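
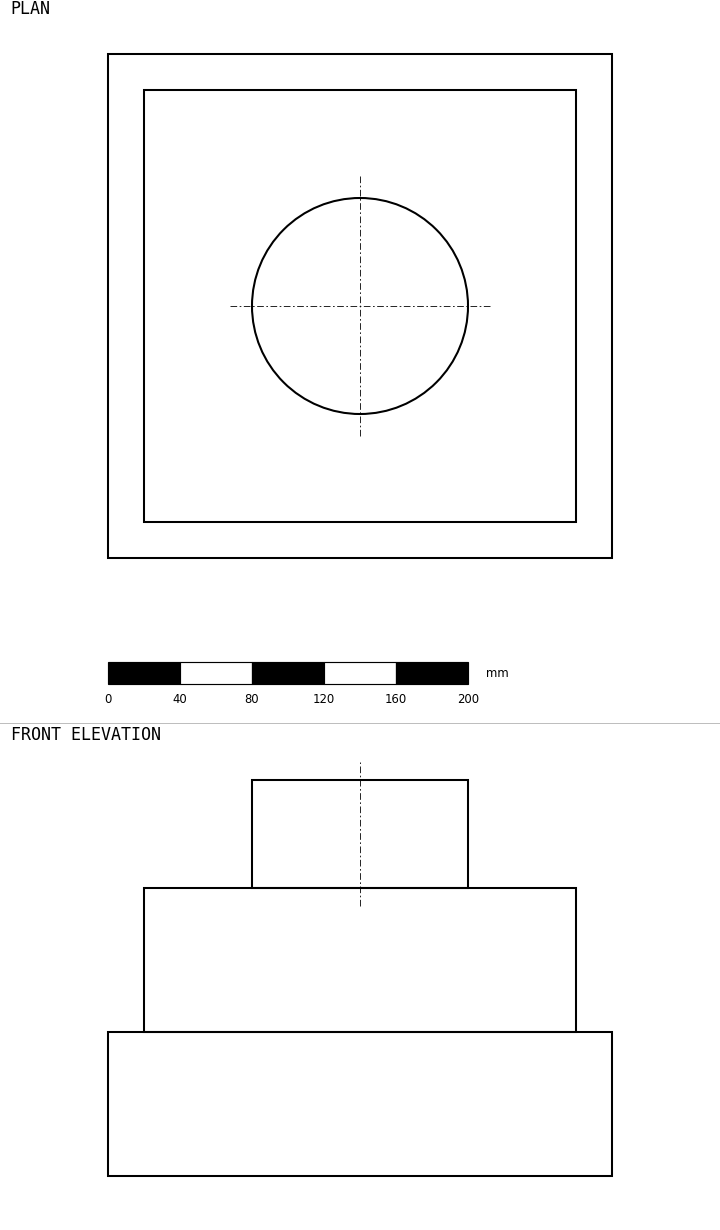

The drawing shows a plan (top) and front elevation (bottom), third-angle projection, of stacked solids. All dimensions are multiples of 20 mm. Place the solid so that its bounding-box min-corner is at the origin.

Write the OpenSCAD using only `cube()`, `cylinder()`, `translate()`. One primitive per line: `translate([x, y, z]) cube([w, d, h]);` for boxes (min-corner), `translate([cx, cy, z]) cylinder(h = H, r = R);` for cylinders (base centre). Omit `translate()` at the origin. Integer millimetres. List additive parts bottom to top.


cube([280, 280, 80]);
translate([20, 20, 80]) cube([240, 240, 80]);
translate([140, 140, 160]) cylinder(h = 60, r = 60);


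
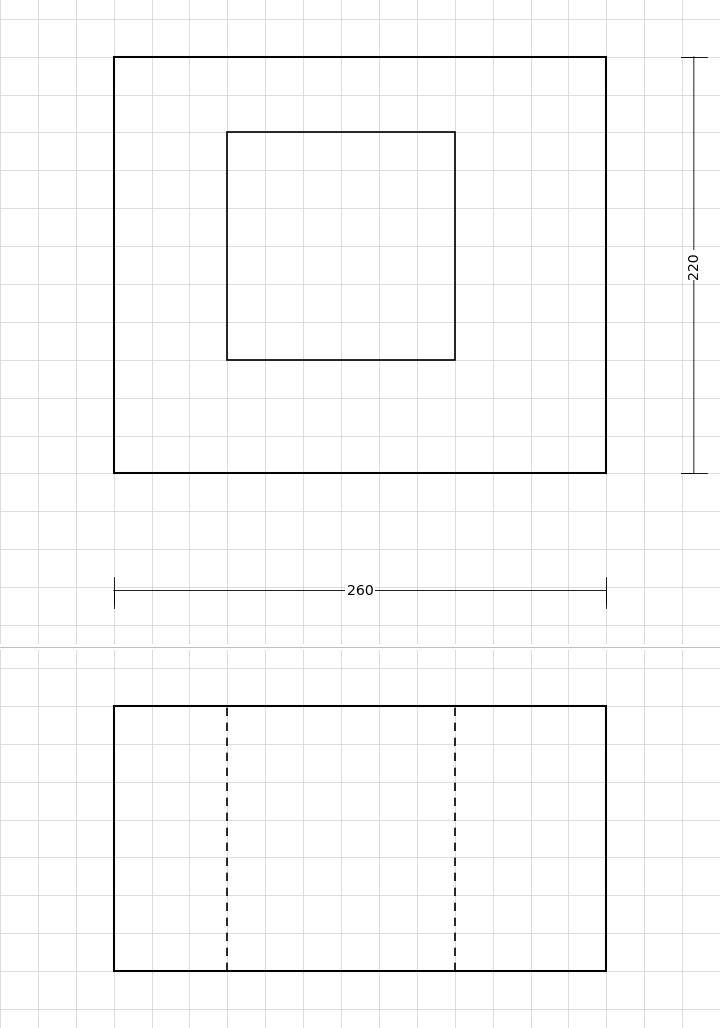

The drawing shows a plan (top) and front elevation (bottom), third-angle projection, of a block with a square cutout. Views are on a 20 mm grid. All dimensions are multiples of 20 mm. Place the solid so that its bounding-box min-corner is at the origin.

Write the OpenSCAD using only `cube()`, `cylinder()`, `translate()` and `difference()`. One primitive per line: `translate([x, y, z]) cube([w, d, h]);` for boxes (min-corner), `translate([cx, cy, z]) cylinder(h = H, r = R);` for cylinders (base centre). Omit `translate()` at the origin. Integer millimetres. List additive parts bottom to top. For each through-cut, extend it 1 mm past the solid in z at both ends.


difference() {
  cube([260, 220, 140]);
  translate([60, 60, -1]) cube([120, 120, 142]);
}


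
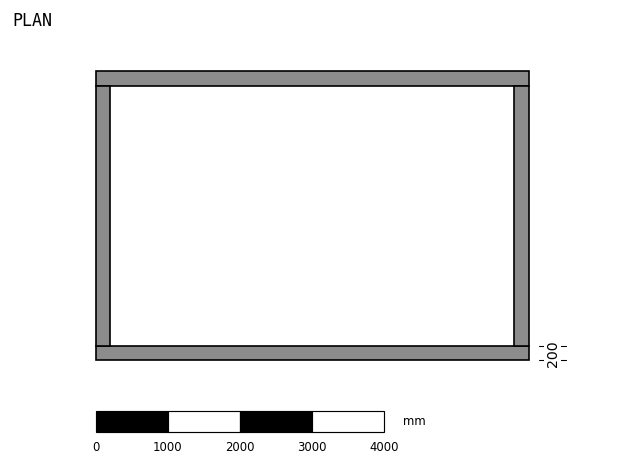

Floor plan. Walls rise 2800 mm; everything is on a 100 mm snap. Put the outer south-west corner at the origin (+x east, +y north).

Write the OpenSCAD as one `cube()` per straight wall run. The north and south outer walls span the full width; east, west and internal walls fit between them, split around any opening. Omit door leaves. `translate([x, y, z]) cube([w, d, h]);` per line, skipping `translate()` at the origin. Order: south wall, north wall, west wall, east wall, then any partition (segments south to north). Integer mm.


cube([6000, 200, 2800]);
translate([0, 3800, 0]) cube([6000, 200, 2800]);
translate([0, 200, 0]) cube([200, 3600, 2800]);
translate([5800, 200, 0]) cube([200, 3600, 2800]);


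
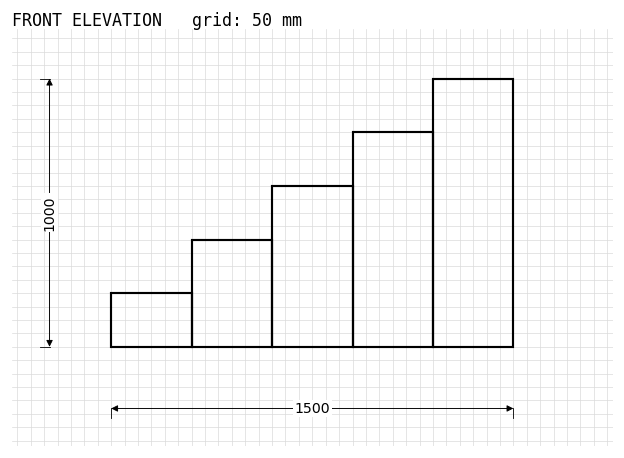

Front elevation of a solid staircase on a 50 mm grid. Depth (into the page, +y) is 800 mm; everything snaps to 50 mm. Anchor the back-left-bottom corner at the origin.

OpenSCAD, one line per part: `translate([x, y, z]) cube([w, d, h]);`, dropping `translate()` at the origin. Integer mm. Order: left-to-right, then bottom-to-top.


cube([300, 800, 200]);
translate([300, 0, 0]) cube([300, 800, 400]);
translate([600, 0, 0]) cube([300, 800, 600]);
translate([900, 0, 0]) cube([300, 800, 800]);
translate([1200, 0, 0]) cube([300, 800, 1000]);


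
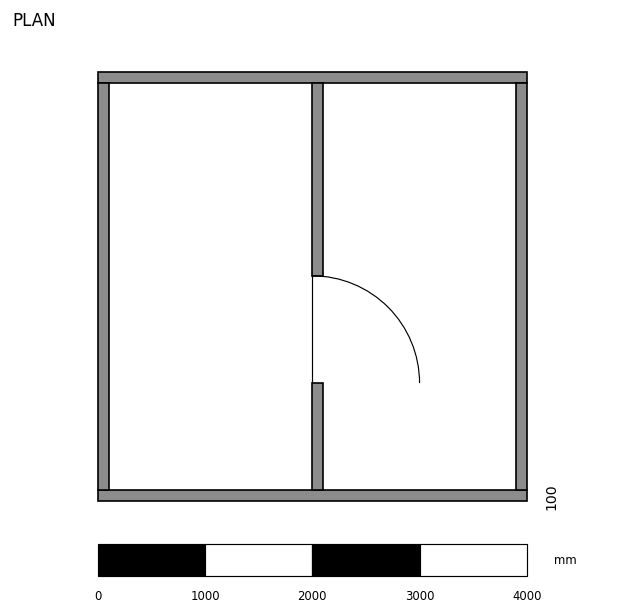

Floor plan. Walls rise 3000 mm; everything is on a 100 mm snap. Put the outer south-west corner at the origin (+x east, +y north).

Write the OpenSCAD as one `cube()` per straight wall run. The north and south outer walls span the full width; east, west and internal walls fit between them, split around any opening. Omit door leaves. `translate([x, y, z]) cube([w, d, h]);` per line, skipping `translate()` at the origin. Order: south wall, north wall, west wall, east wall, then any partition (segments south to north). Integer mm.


cube([4000, 100, 3000]);
translate([0, 3900, 0]) cube([4000, 100, 3000]);
translate([0, 100, 0]) cube([100, 3800, 3000]);
translate([3900, 100, 0]) cube([100, 3800, 3000]);
translate([2000, 100, 0]) cube([100, 1000, 3000]);
translate([2000, 2100, 0]) cube([100, 1800, 3000]);


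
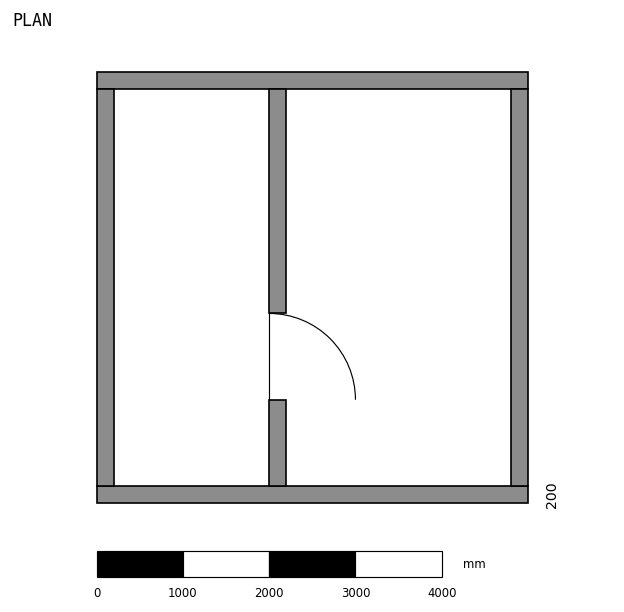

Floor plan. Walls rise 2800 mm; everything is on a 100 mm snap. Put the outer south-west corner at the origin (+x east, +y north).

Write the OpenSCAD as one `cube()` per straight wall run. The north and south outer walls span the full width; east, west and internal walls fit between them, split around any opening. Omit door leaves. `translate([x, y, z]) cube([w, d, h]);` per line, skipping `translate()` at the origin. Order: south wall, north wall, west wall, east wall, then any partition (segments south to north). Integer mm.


cube([5000, 200, 2800]);
translate([0, 4800, 0]) cube([5000, 200, 2800]);
translate([0, 200, 0]) cube([200, 4600, 2800]);
translate([4800, 200, 0]) cube([200, 4600, 2800]);
translate([2000, 200, 0]) cube([200, 1000, 2800]);
translate([2000, 2200, 0]) cube([200, 2600, 2800]);


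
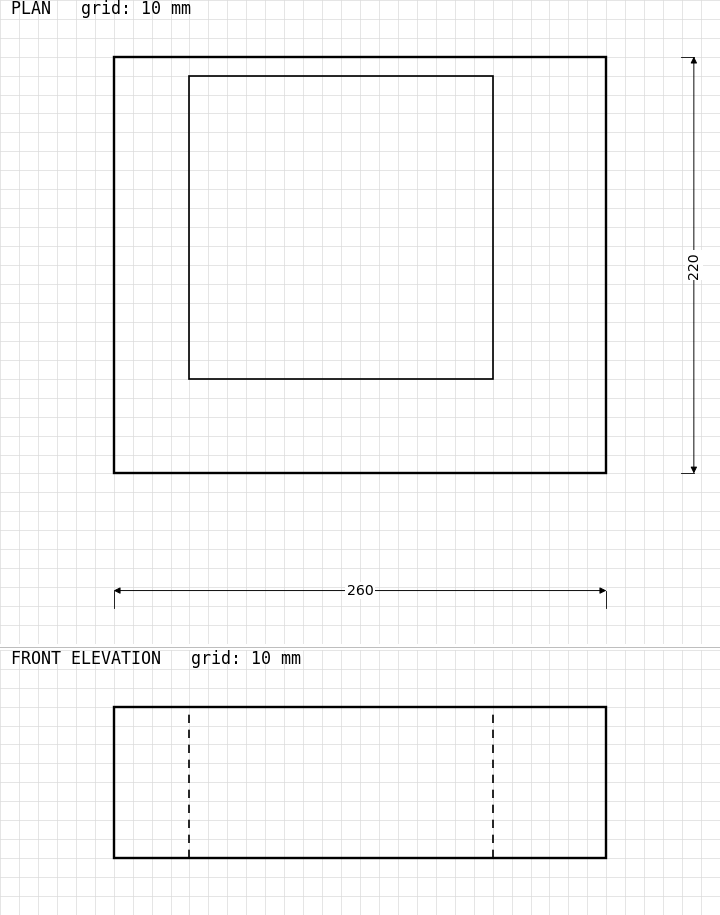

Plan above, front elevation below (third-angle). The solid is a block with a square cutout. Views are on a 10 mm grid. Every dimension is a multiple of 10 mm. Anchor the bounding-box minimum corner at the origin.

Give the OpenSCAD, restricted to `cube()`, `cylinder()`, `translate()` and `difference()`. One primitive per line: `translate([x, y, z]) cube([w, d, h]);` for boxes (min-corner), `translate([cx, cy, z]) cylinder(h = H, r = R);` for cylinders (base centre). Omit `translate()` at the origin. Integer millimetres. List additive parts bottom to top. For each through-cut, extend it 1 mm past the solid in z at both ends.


difference() {
  cube([260, 220, 80]);
  translate([40, 50, -1]) cube([160, 160, 82]);
}


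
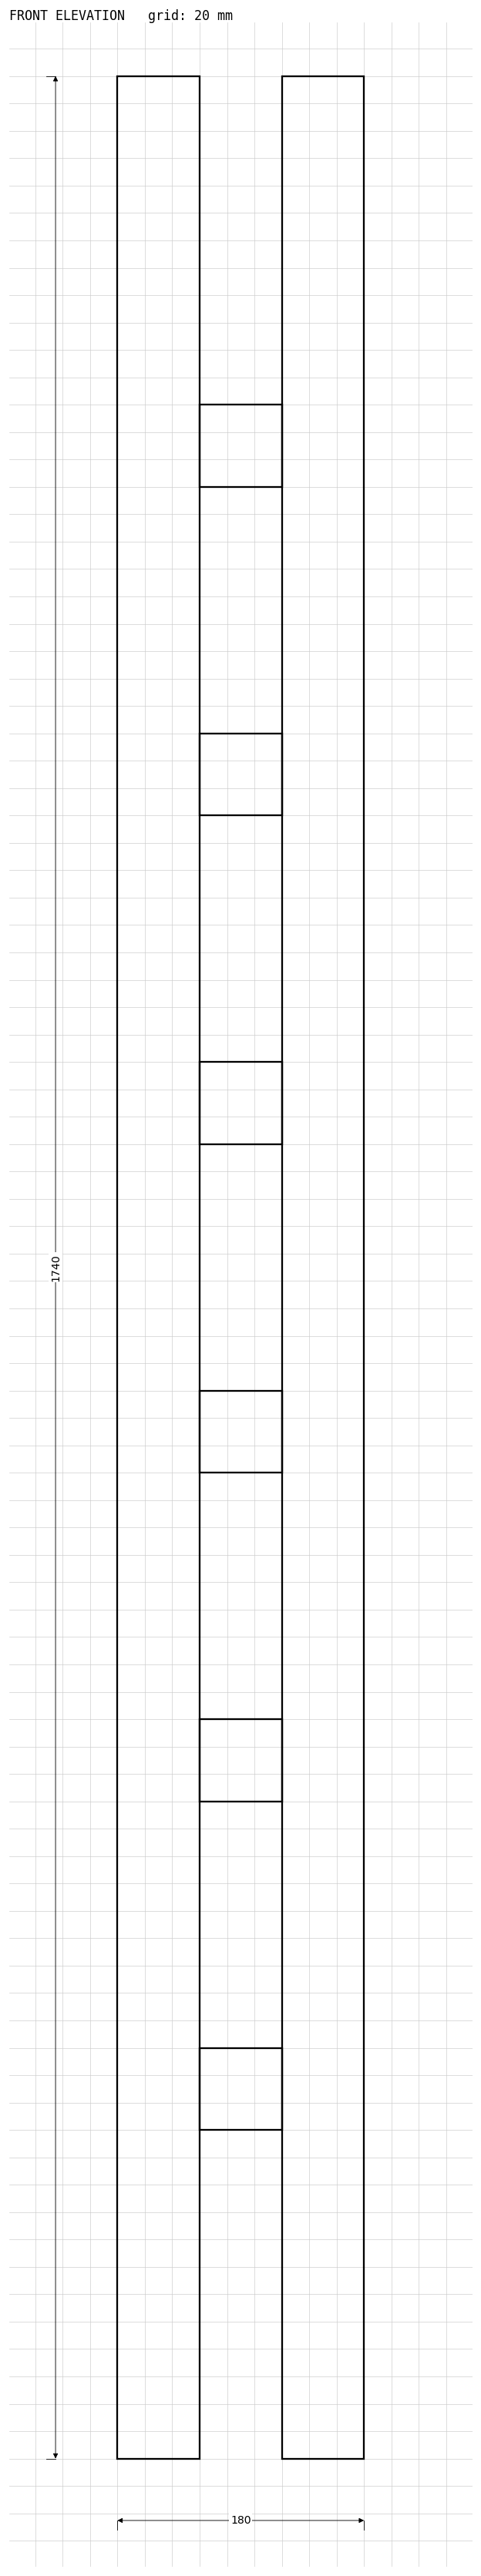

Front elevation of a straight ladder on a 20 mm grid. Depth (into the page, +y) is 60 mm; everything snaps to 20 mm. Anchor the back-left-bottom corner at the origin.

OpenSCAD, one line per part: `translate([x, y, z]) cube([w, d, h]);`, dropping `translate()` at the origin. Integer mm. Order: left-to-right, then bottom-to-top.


cube([60, 60, 1740]);
translate([60, 0, 240]) cube([60, 60, 60]);
translate([60, 0, 480]) cube([60, 60, 60]);
translate([60, 0, 720]) cube([60, 60, 60]);
translate([60, 0, 960]) cube([60, 60, 60]);
translate([60, 0, 1200]) cube([60, 60, 60]);
translate([60, 0, 1440]) cube([60, 60, 60]);
translate([120, 0, 0]) cube([60, 60, 1740]);


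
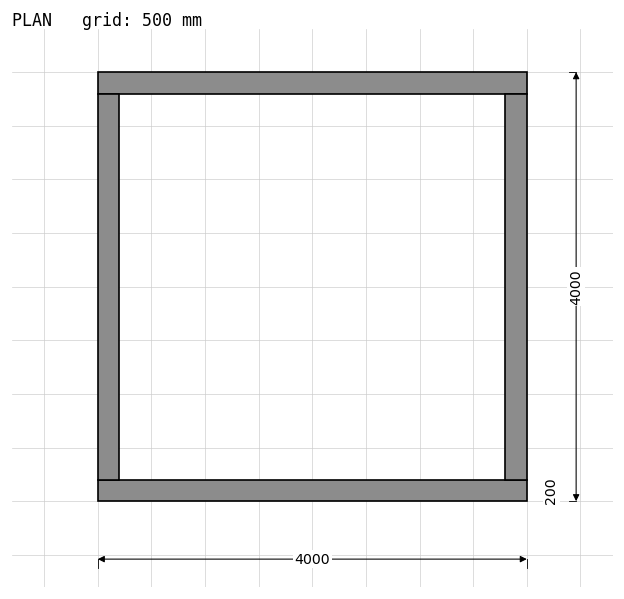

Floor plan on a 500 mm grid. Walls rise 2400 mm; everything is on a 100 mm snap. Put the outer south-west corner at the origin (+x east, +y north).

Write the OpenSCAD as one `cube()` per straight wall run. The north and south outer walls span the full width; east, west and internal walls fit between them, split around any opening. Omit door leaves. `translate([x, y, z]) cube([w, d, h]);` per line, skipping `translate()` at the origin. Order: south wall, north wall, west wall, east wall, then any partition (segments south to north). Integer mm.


cube([4000, 200, 2400]);
translate([0, 3800, 0]) cube([4000, 200, 2400]);
translate([0, 200, 0]) cube([200, 3600, 2400]);
translate([3800, 200, 0]) cube([200, 3600, 2400]);


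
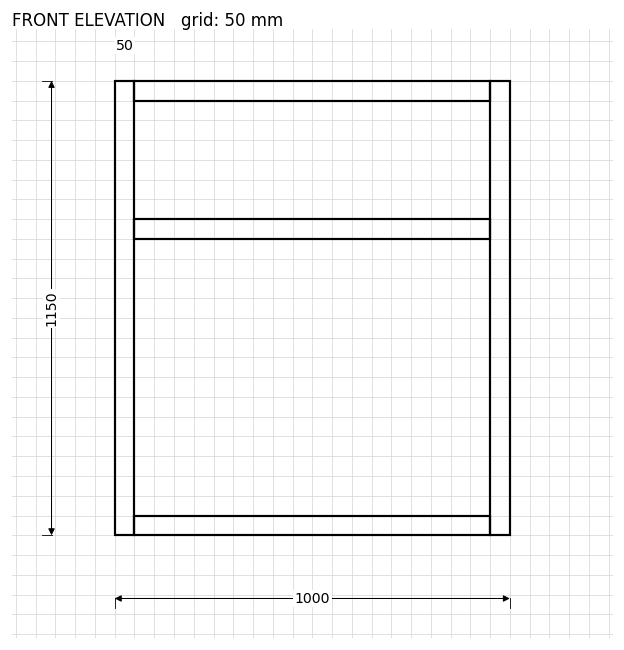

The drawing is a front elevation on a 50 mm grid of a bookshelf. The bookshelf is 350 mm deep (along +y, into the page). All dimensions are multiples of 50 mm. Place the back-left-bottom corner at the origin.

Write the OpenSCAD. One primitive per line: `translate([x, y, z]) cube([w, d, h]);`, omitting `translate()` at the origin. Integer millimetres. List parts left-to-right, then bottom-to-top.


cube([50, 350, 1150]);
translate([50, 0, 0]) cube([900, 350, 50]);
translate([50, 0, 750]) cube([900, 350, 50]);
translate([50, 0, 1100]) cube([900, 350, 50]);
translate([950, 0, 0]) cube([50, 350, 1150]);


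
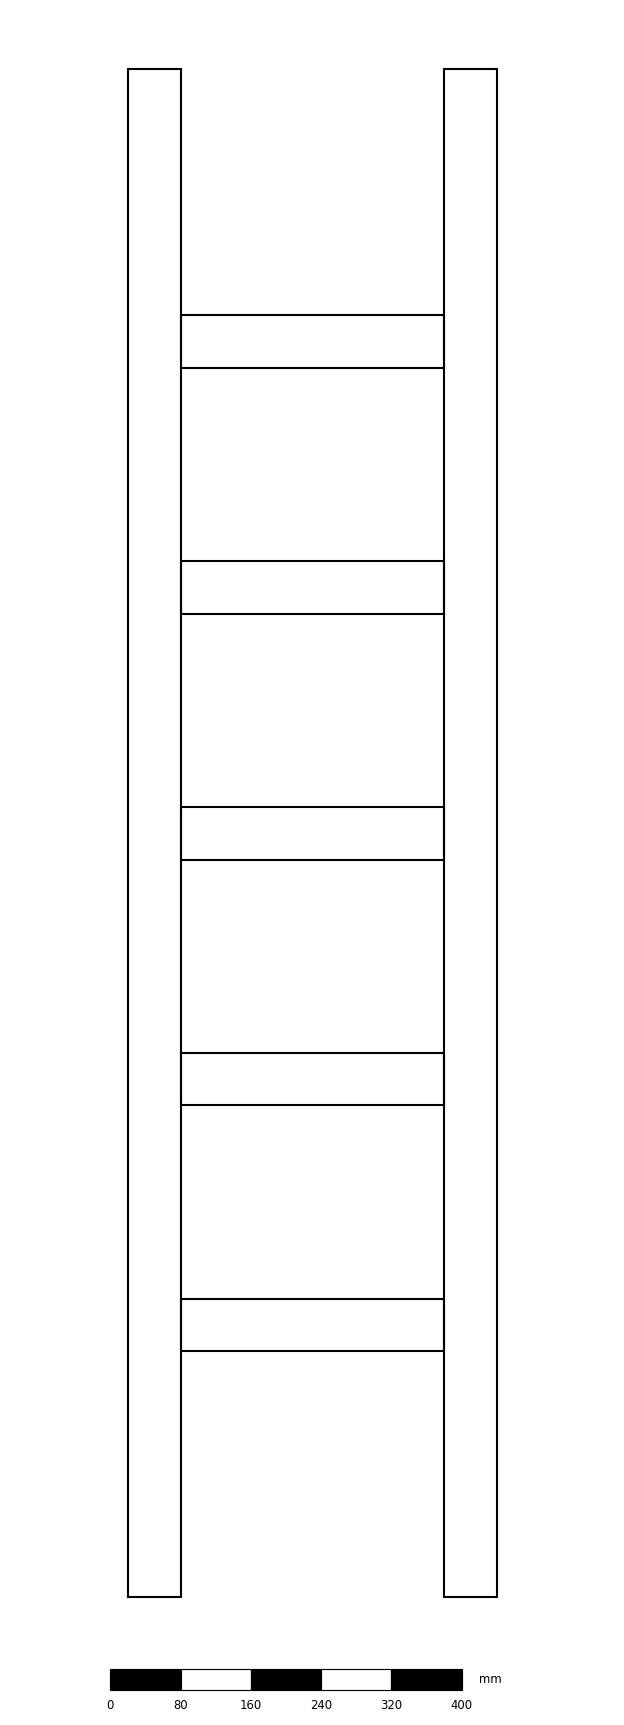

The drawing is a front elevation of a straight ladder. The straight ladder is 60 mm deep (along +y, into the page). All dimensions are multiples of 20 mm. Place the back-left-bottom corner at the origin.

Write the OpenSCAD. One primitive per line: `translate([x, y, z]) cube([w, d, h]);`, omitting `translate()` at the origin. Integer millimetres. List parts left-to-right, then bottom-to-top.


cube([60, 60, 1740]);
translate([60, 0, 280]) cube([300, 60, 60]);
translate([60, 0, 560]) cube([300, 60, 60]);
translate([60, 0, 840]) cube([300, 60, 60]);
translate([60, 0, 1120]) cube([300, 60, 60]);
translate([60, 0, 1400]) cube([300, 60, 60]);
translate([360, 0, 0]) cube([60, 60, 1740]);


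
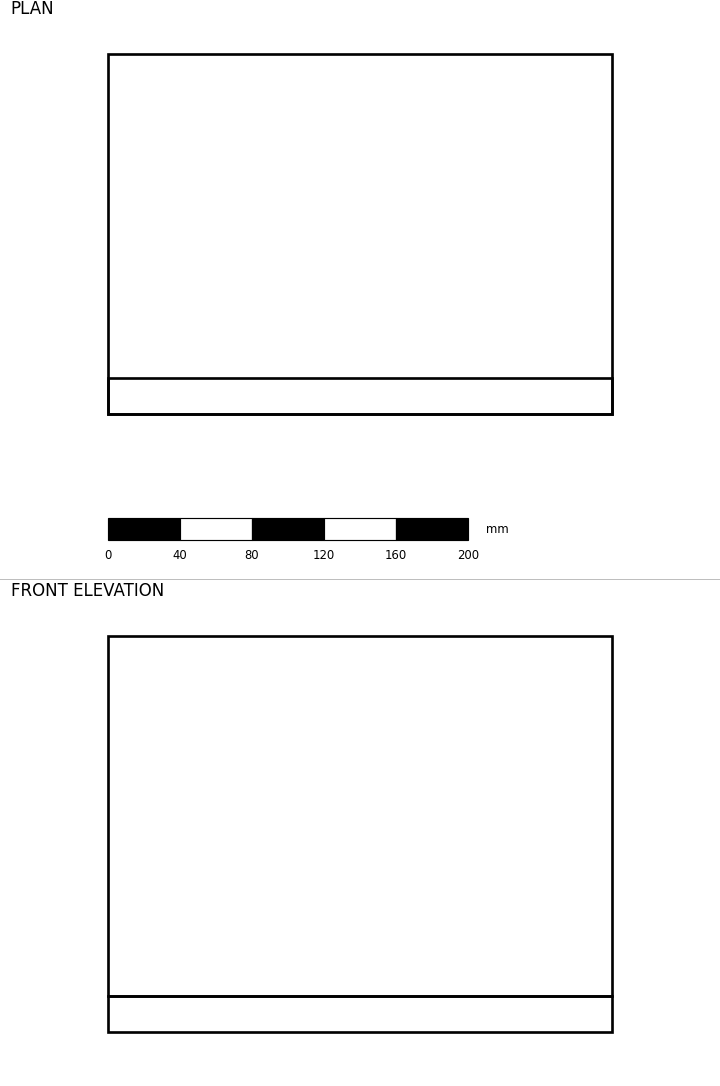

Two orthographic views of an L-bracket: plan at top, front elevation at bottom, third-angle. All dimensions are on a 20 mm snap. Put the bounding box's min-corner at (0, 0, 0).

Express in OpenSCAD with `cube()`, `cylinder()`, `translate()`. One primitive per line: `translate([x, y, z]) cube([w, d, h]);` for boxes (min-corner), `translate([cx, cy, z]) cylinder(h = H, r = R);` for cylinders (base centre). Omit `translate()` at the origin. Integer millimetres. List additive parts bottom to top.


cube([280, 200, 20]);
translate([0, 0, 20]) cube([280, 20, 200]);


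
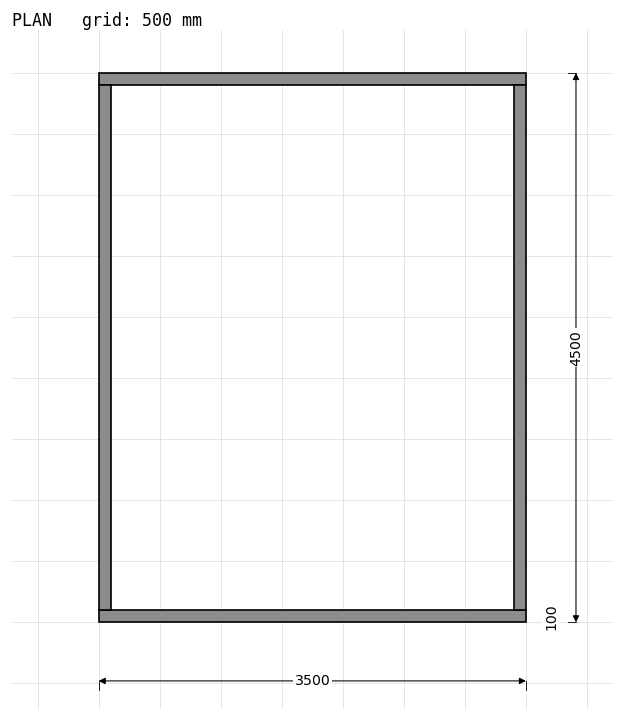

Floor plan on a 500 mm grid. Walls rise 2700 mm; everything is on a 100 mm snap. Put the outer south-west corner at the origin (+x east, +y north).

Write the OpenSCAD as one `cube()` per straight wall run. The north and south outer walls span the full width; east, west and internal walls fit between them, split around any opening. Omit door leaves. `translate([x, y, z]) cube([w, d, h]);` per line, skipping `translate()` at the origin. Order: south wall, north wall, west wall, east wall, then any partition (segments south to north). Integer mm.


cube([3500, 100, 2700]);
translate([0, 4400, 0]) cube([3500, 100, 2700]);
translate([0, 100, 0]) cube([100, 4300, 2700]);
translate([3400, 100, 0]) cube([100, 4300, 2700]);


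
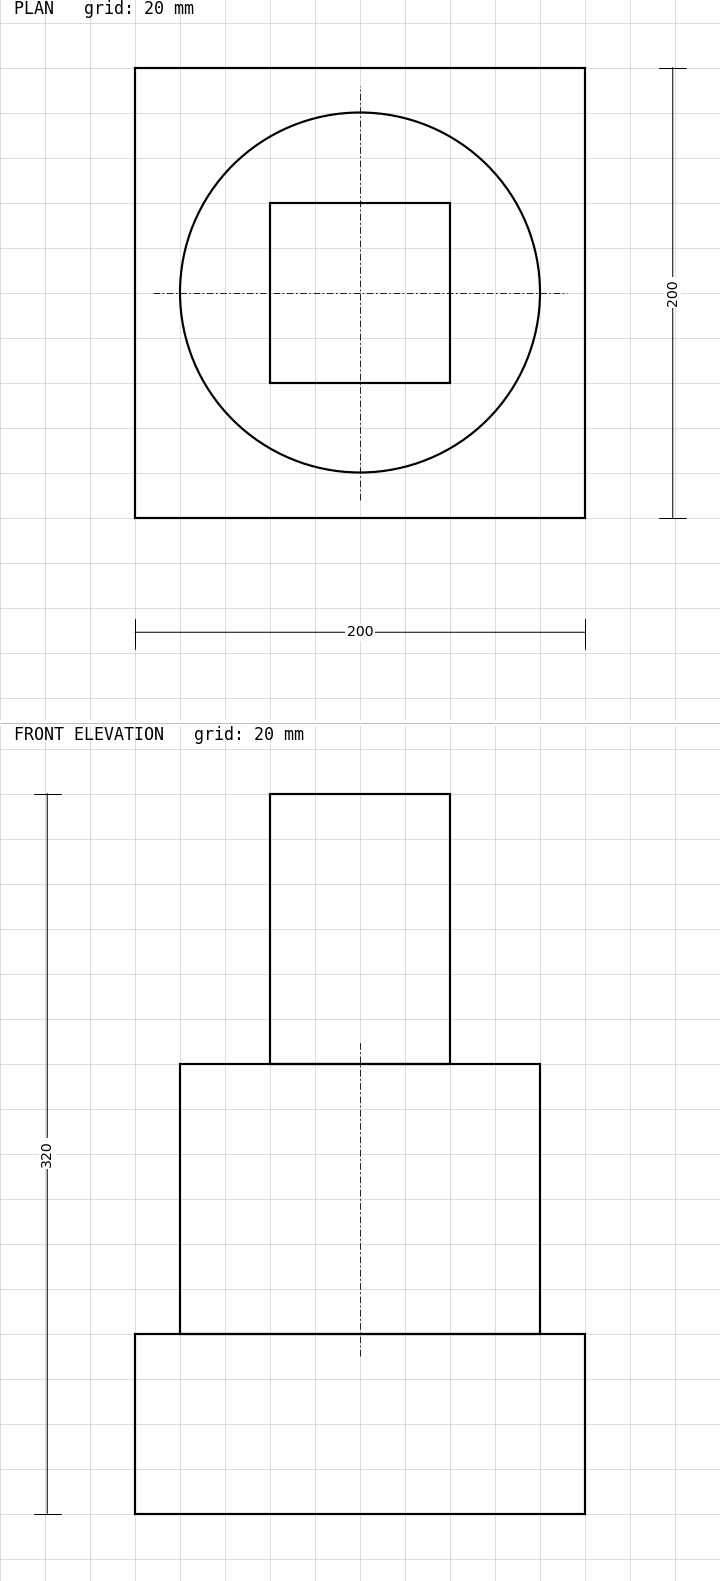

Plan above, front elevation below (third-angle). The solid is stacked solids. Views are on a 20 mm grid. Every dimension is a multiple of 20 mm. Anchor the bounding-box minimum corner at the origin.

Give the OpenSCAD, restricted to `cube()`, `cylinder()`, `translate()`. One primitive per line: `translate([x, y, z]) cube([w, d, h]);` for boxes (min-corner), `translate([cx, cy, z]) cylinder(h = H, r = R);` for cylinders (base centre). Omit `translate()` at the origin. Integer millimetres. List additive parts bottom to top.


cube([200, 200, 80]);
translate([100, 100, 80]) cylinder(h = 120, r = 80);
translate([60, 60, 200]) cube([80, 80, 120]);


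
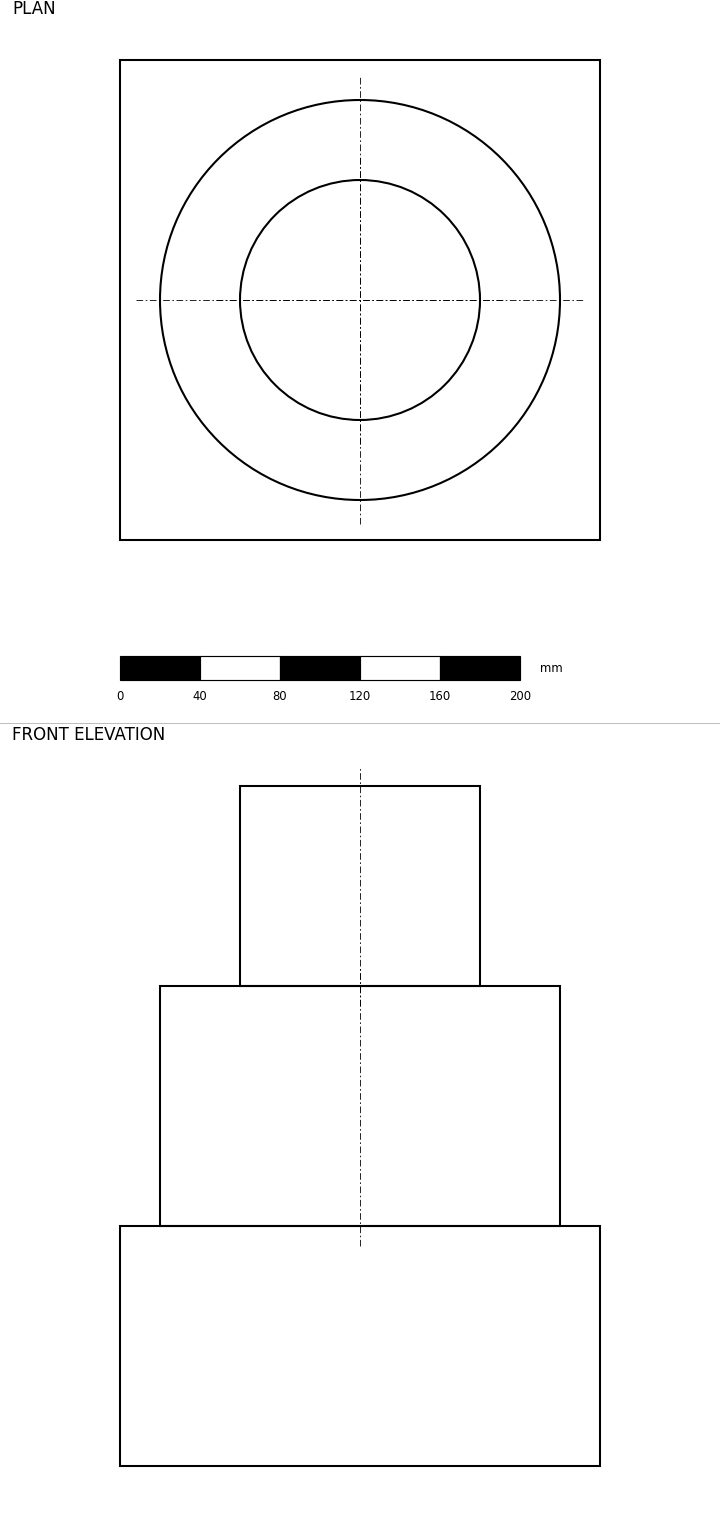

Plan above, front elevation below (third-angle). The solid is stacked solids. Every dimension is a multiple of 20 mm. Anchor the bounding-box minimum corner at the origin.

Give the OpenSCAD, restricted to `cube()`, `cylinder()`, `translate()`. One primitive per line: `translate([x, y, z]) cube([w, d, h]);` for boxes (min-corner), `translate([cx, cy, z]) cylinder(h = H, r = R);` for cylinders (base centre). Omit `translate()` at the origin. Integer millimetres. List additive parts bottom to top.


cube([240, 240, 120]);
translate([120, 120, 120]) cylinder(h = 120, r = 100);
translate([120, 120, 240]) cylinder(h = 100, r = 60);


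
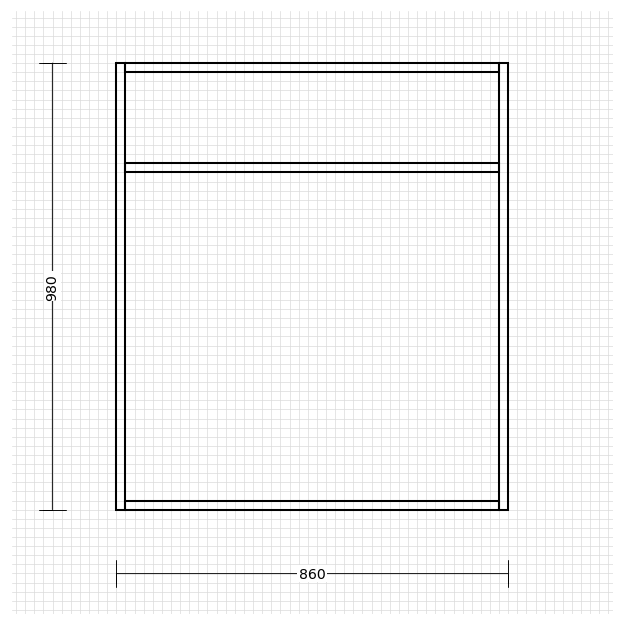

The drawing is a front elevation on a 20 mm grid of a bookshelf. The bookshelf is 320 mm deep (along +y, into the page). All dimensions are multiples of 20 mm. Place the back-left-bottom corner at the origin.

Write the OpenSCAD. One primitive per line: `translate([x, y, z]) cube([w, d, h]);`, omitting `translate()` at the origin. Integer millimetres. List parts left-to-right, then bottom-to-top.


cube([20, 320, 980]);
translate([20, 0, 0]) cube([820, 320, 20]);
translate([20, 0, 740]) cube([820, 320, 20]);
translate([20, 0, 960]) cube([820, 320, 20]);
translate([840, 0, 0]) cube([20, 320, 980]);


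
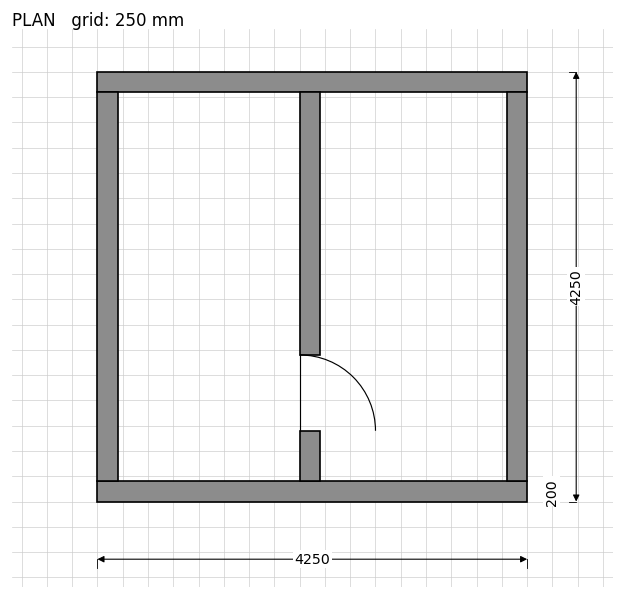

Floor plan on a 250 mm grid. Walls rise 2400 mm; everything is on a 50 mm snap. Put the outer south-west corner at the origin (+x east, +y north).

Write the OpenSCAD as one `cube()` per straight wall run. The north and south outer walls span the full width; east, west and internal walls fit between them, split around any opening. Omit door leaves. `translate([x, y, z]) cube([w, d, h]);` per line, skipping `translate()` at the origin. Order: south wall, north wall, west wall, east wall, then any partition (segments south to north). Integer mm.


cube([4250, 200, 2400]);
translate([0, 4050, 0]) cube([4250, 200, 2400]);
translate([0, 200, 0]) cube([200, 3850, 2400]);
translate([4050, 200, 0]) cube([200, 3850, 2400]);
translate([2000, 200, 0]) cube([200, 500, 2400]);
translate([2000, 1450, 0]) cube([200, 2600, 2400]);


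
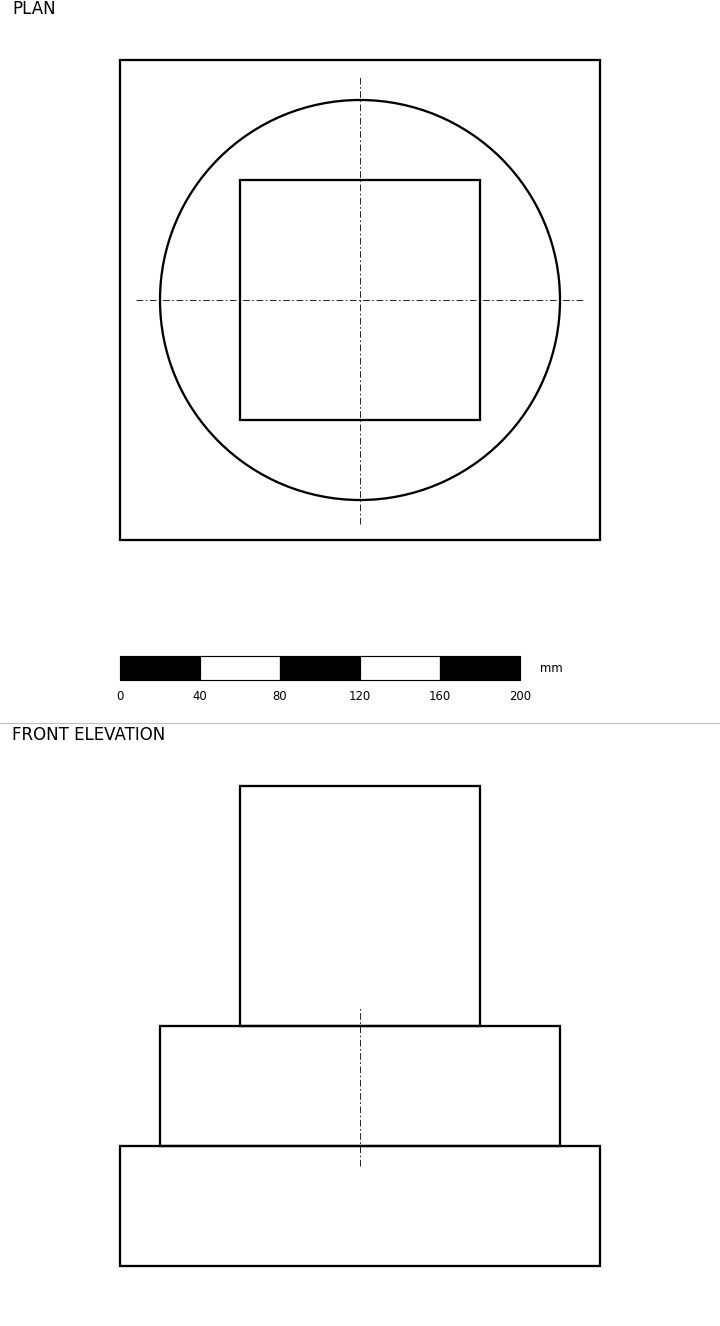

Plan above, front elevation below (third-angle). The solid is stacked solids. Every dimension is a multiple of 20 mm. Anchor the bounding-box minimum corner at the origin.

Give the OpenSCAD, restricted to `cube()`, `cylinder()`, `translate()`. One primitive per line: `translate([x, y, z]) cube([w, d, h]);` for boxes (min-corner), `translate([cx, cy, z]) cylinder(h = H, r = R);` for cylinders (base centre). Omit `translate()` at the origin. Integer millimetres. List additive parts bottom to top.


cube([240, 240, 60]);
translate([120, 120, 60]) cylinder(h = 60, r = 100);
translate([60, 60, 120]) cube([120, 120, 120]);


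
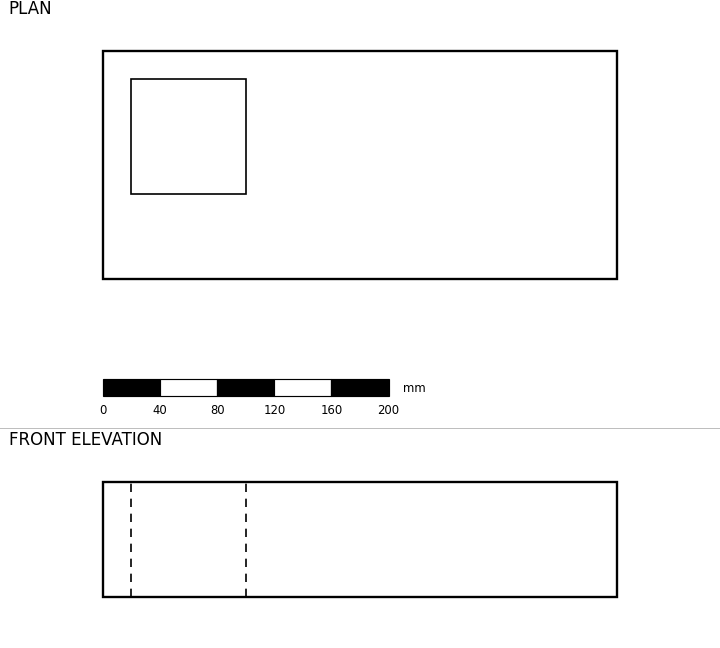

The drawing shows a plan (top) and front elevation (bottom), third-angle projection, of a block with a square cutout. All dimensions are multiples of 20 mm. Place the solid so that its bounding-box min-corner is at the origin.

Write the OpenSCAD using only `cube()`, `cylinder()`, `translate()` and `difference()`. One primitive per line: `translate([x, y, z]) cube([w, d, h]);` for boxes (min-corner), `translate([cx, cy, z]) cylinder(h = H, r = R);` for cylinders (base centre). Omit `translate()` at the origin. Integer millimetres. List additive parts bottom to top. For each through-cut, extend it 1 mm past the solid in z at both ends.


difference() {
  cube([360, 160, 80]);
  translate([20, 60, -1]) cube([80, 80, 82]);
}


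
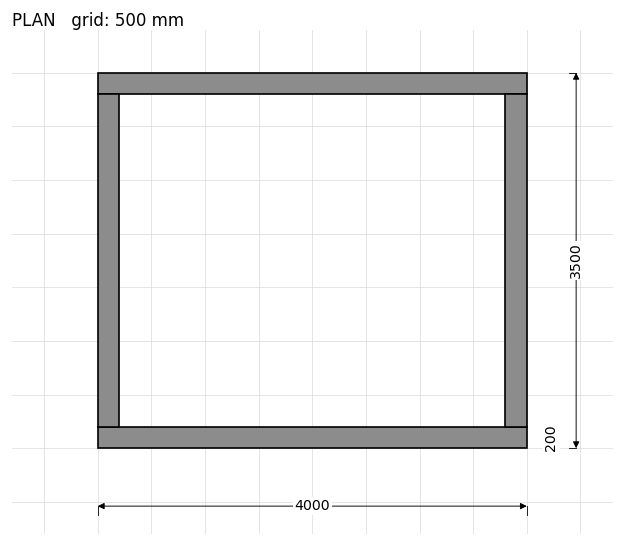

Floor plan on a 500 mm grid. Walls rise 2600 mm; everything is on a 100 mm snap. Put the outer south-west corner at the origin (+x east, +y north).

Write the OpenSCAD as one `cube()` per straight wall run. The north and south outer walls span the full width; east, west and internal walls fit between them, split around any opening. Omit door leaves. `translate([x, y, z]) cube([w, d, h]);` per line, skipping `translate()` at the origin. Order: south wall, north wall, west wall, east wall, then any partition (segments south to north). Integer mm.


cube([4000, 200, 2600]);
translate([0, 3300, 0]) cube([4000, 200, 2600]);
translate([0, 200, 0]) cube([200, 3100, 2600]);
translate([3800, 200, 0]) cube([200, 3100, 2600]);


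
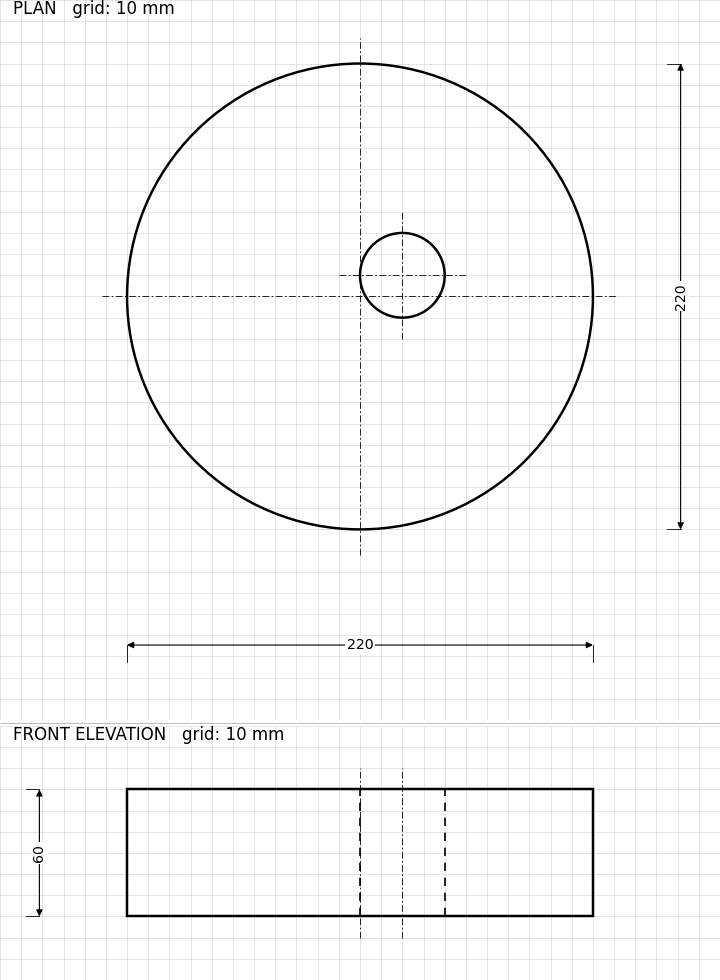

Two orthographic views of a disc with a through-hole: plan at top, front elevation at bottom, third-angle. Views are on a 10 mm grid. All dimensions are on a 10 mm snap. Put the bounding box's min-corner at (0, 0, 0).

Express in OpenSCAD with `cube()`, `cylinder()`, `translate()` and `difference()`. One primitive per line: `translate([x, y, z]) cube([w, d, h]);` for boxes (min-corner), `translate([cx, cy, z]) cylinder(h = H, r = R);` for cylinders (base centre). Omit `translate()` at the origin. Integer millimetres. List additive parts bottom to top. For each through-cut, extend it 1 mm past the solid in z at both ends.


difference() {
  translate([110, 110, 0]) cylinder(h = 60, r = 110);
  translate([130, 120, -1]) cylinder(h = 62, r = 20);
}


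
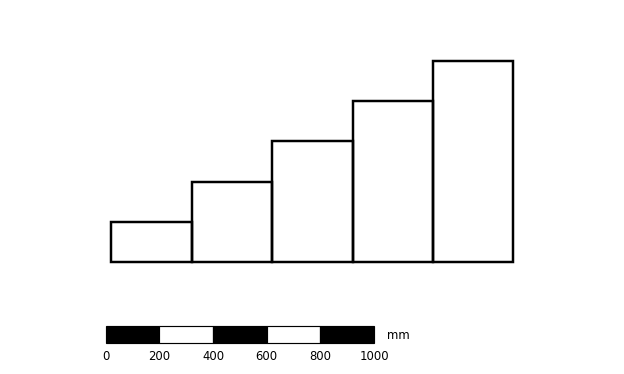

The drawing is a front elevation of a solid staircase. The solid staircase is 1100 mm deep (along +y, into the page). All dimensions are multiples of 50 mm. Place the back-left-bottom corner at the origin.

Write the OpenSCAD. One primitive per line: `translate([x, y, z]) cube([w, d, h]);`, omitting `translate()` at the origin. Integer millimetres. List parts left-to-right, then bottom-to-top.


cube([300, 1100, 150]);
translate([300, 0, 0]) cube([300, 1100, 300]);
translate([600, 0, 0]) cube([300, 1100, 450]);
translate([900, 0, 0]) cube([300, 1100, 600]);
translate([1200, 0, 0]) cube([300, 1100, 750]);


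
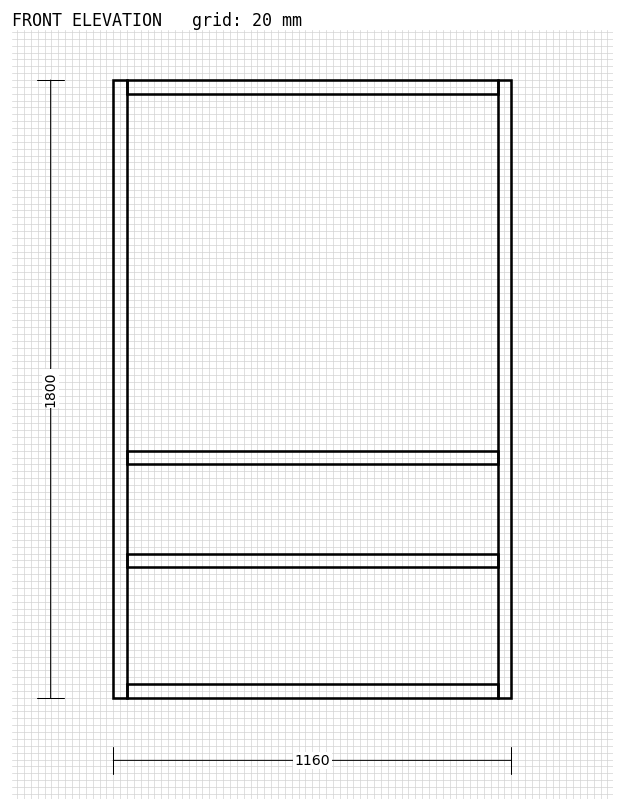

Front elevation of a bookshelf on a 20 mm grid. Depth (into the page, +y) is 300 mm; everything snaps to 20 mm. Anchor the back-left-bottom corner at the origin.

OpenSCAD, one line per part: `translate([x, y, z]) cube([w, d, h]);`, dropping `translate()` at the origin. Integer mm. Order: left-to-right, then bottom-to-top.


cube([40, 300, 1800]);
translate([40, 0, 0]) cube([1080, 300, 40]);
translate([40, 0, 380]) cube([1080, 300, 40]);
translate([40, 0, 680]) cube([1080, 300, 40]);
translate([40, 0, 1760]) cube([1080, 300, 40]);
translate([1120, 0, 0]) cube([40, 300, 1800]);


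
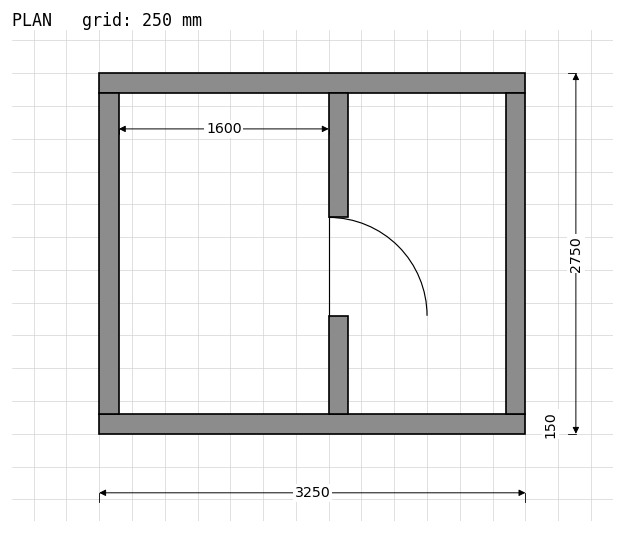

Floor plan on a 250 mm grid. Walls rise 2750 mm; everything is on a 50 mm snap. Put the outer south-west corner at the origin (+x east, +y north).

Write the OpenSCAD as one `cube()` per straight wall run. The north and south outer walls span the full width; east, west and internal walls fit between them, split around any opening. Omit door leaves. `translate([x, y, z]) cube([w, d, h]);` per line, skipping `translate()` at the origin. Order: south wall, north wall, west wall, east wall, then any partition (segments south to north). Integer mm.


cube([3250, 150, 2750]);
translate([0, 2600, 0]) cube([3250, 150, 2750]);
translate([0, 150, 0]) cube([150, 2450, 2750]);
translate([3100, 150, 0]) cube([150, 2450, 2750]);
translate([1750, 150, 0]) cube([150, 750, 2750]);
translate([1750, 1650, 0]) cube([150, 950, 2750]);


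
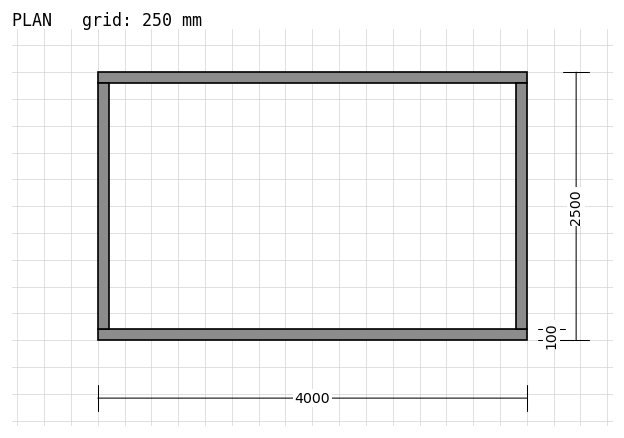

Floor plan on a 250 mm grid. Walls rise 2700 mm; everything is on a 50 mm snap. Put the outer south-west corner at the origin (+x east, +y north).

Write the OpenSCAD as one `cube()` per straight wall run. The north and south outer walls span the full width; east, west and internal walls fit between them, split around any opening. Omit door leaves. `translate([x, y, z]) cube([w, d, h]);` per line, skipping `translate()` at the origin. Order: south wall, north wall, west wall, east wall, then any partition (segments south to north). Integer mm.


cube([4000, 100, 2700]);
translate([0, 2400, 0]) cube([4000, 100, 2700]);
translate([0, 100, 0]) cube([100, 2300, 2700]);
translate([3900, 100, 0]) cube([100, 2300, 2700]);


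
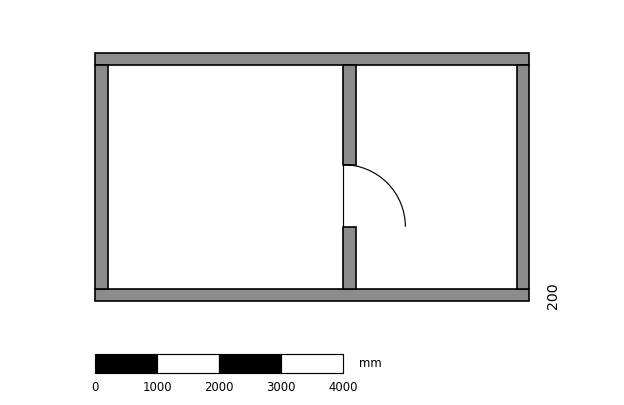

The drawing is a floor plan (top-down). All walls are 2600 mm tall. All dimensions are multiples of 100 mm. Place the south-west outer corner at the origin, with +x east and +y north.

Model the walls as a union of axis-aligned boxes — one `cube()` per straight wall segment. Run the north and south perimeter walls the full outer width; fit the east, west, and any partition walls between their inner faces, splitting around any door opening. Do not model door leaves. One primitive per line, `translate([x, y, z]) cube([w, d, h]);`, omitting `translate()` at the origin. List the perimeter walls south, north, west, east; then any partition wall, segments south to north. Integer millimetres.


cube([7000, 200, 2600]);
translate([0, 3800, 0]) cube([7000, 200, 2600]);
translate([0, 200, 0]) cube([200, 3600, 2600]);
translate([6800, 200, 0]) cube([200, 3600, 2600]);
translate([4000, 200, 0]) cube([200, 1000, 2600]);
translate([4000, 2200, 0]) cube([200, 1600, 2600]);


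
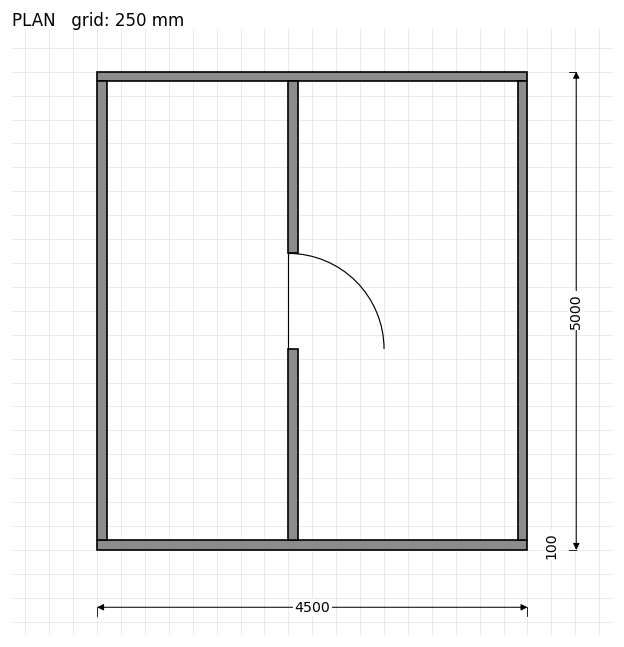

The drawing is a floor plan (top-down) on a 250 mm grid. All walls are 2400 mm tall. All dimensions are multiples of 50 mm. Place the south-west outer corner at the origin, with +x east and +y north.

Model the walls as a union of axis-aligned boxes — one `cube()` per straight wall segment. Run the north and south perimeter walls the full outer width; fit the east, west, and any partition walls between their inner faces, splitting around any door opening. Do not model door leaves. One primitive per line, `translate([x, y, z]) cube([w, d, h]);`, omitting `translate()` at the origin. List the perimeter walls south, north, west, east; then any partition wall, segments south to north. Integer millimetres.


cube([4500, 100, 2400]);
translate([0, 4900, 0]) cube([4500, 100, 2400]);
translate([0, 100, 0]) cube([100, 4800, 2400]);
translate([4400, 100, 0]) cube([100, 4800, 2400]);
translate([2000, 100, 0]) cube([100, 2000, 2400]);
translate([2000, 3100, 0]) cube([100, 1800, 2400]);


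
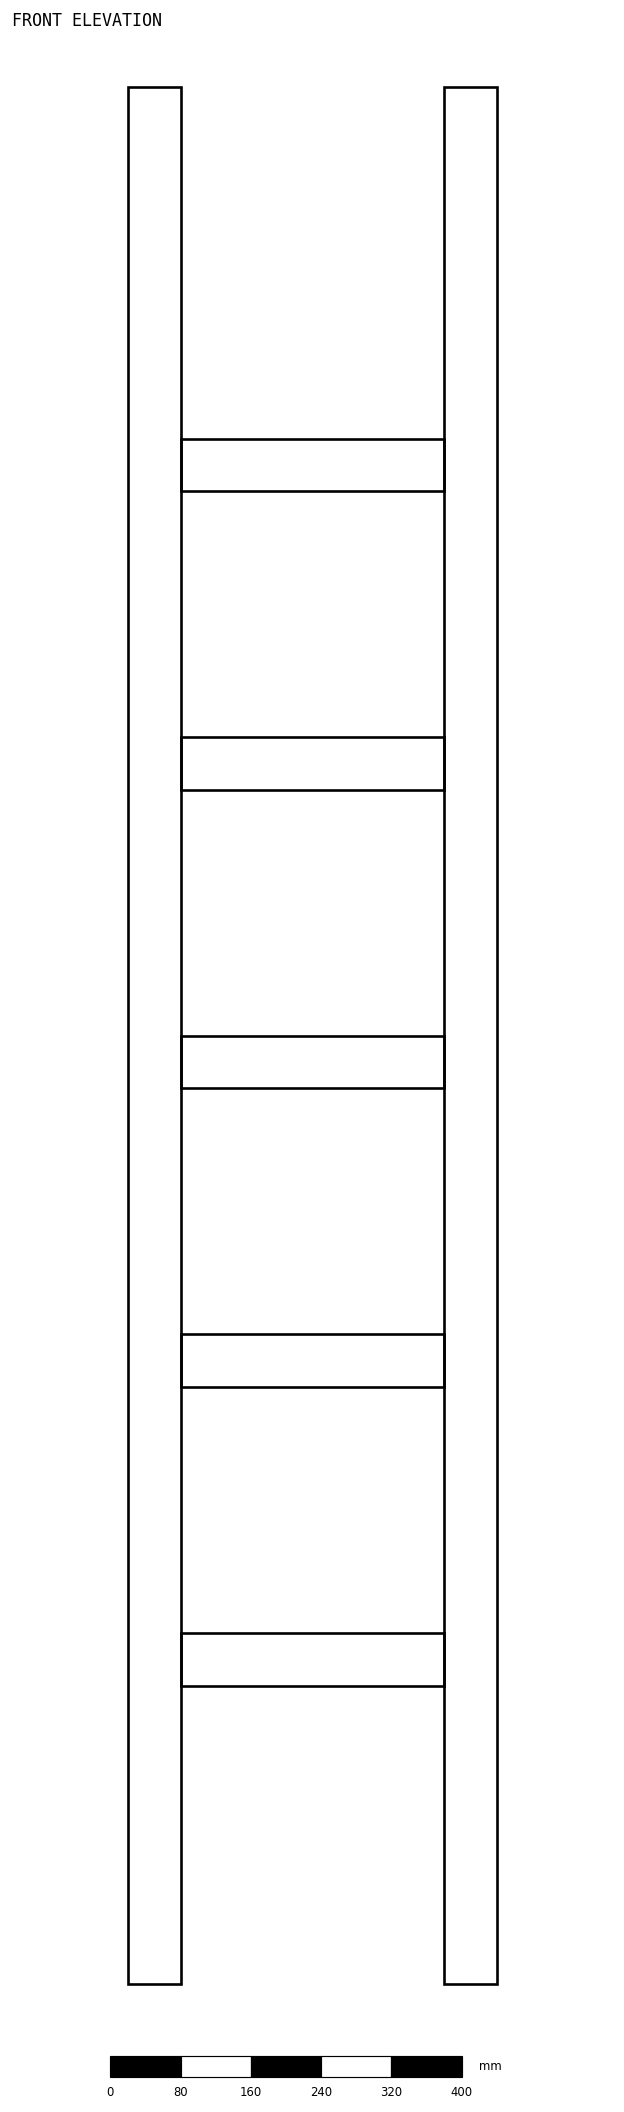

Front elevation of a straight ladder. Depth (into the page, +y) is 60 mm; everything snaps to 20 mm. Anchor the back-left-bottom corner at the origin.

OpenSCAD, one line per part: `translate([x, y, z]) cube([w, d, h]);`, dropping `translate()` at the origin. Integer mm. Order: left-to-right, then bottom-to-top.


cube([60, 60, 2160]);
translate([60, 0, 340]) cube([300, 60, 60]);
translate([60, 0, 680]) cube([300, 60, 60]);
translate([60, 0, 1020]) cube([300, 60, 60]);
translate([60, 0, 1360]) cube([300, 60, 60]);
translate([60, 0, 1700]) cube([300, 60, 60]);
translate([360, 0, 0]) cube([60, 60, 2160]);


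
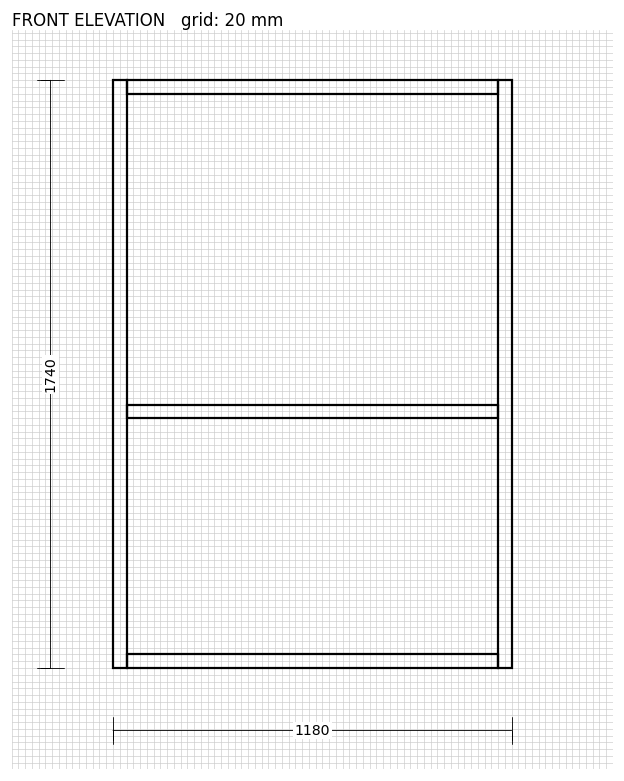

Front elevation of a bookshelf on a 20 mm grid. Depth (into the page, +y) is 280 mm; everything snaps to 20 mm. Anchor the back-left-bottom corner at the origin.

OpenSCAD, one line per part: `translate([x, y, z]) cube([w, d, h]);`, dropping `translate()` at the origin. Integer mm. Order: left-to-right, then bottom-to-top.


cube([40, 280, 1740]);
translate([40, 0, 0]) cube([1100, 280, 40]);
translate([40, 0, 740]) cube([1100, 280, 40]);
translate([40, 0, 1700]) cube([1100, 280, 40]);
translate([1140, 0, 0]) cube([40, 280, 1740]);


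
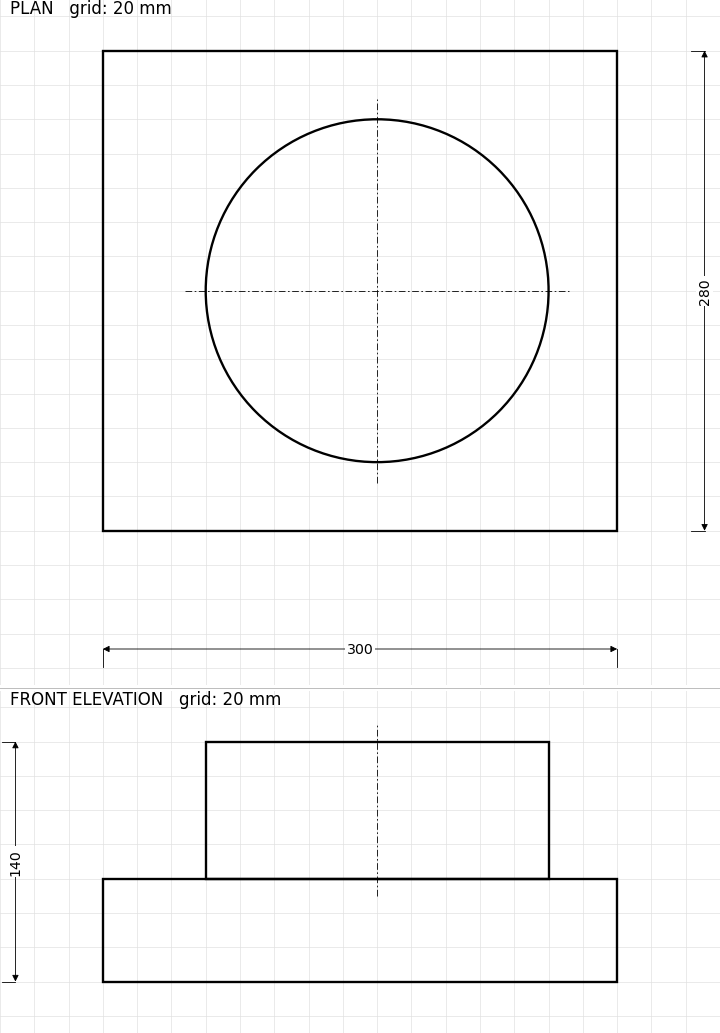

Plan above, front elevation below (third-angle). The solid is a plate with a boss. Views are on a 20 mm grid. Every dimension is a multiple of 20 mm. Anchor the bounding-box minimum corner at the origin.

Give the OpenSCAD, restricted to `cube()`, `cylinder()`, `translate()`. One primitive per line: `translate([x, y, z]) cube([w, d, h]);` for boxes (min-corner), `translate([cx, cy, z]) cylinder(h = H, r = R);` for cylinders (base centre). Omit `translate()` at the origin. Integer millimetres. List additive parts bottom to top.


cube([300, 280, 60]);
translate([160, 140, 60]) cylinder(h = 80, r = 100);


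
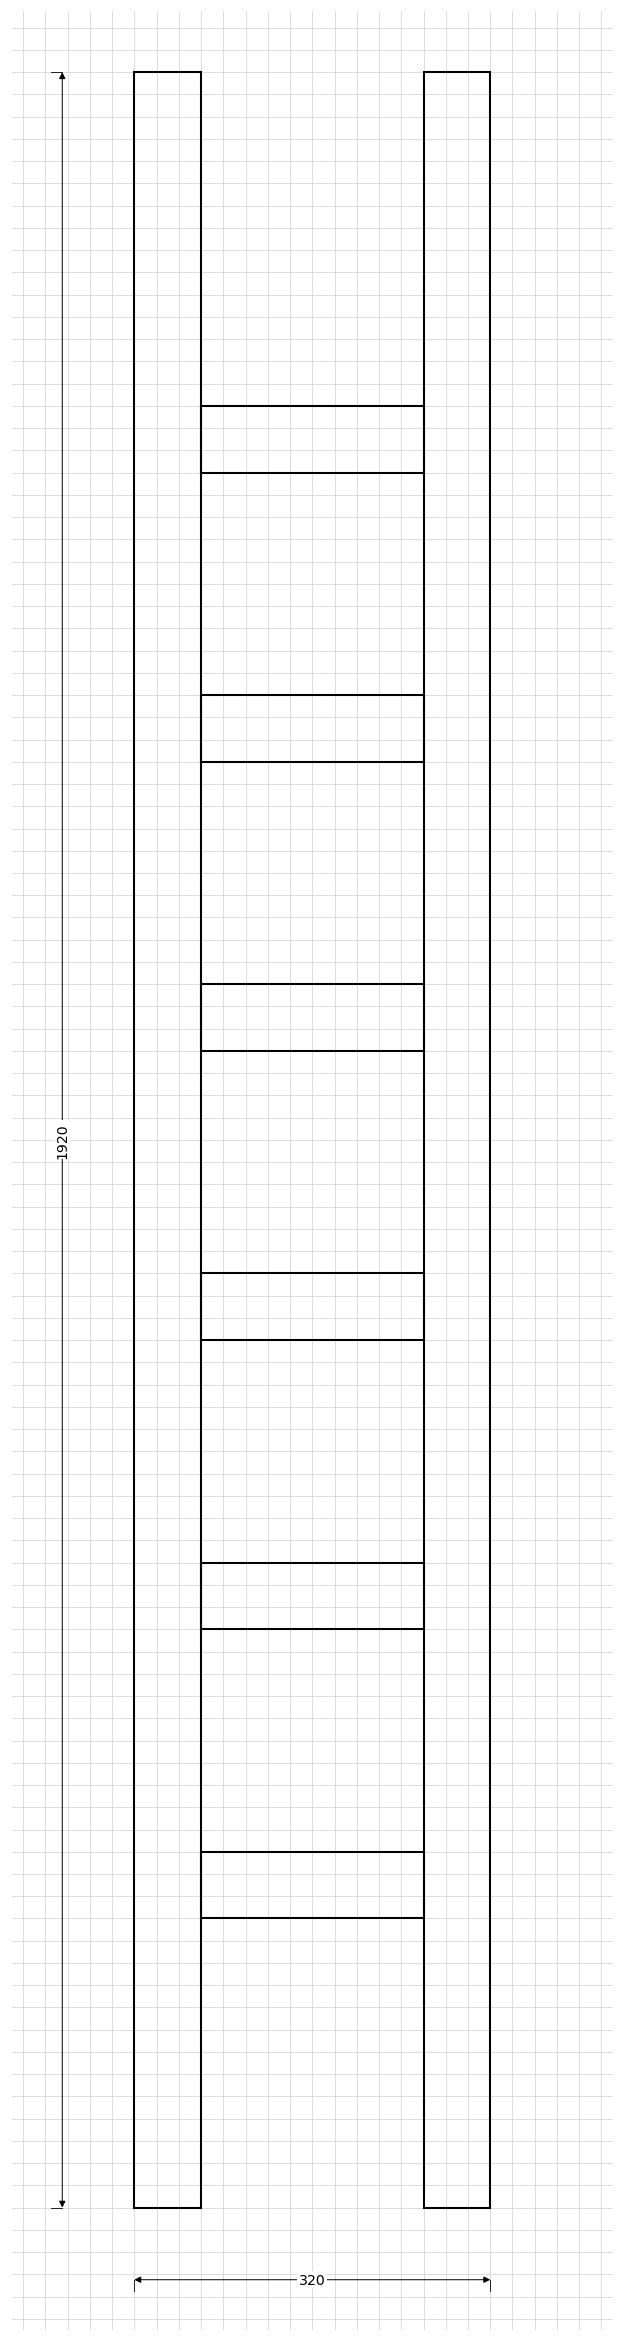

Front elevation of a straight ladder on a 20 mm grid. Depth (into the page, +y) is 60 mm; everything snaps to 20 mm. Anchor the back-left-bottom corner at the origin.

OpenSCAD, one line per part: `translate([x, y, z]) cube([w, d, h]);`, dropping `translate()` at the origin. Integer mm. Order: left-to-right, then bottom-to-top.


cube([60, 60, 1920]);
translate([60, 0, 260]) cube([200, 60, 60]);
translate([60, 0, 520]) cube([200, 60, 60]);
translate([60, 0, 780]) cube([200, 60, 60]);
translate([60, 0, 1040]) cube([200, 60, 60]);
translate([60, 0, 1300]) cube([200, 60, 60]);
translate([60, 0, 1560]) cube([200, 60, 60]);
translate([260, 0, 0]) cube([60, 60, 1920]);


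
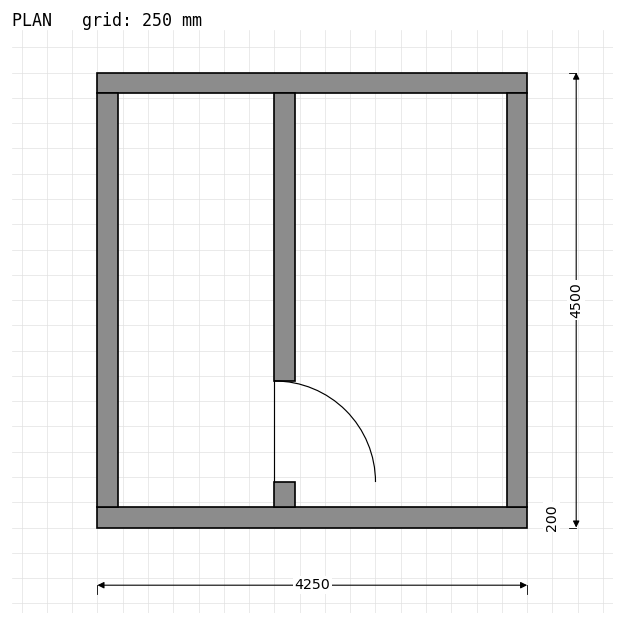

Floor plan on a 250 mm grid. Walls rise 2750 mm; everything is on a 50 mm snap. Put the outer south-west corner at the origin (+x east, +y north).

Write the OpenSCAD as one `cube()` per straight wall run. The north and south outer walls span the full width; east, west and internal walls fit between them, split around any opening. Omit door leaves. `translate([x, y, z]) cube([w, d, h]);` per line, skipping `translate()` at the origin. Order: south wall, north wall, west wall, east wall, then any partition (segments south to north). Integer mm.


cube([4250, 200, 2750]);
translate([0, 4300, 0]) cube([4250, 200, 2750]);
translate([0, 200, 0]) cube([200, 4100, 2750]);
translate([4050, 200, 0]) cube([200, 4100, 2750]);
translate([1750, 200, 0]) cube([200, 250, 2750]);
translate([1750, 1450, 0]) cube([200, 2850, 2750]);


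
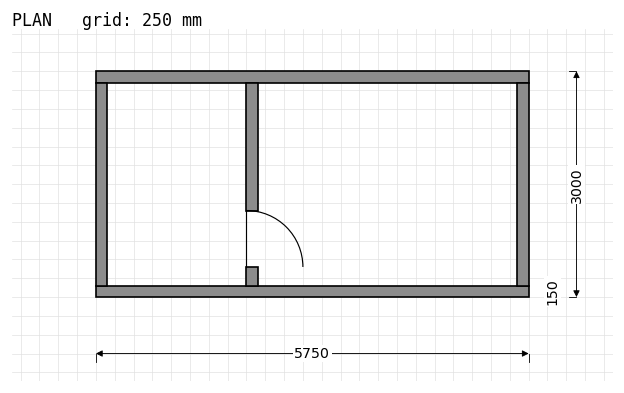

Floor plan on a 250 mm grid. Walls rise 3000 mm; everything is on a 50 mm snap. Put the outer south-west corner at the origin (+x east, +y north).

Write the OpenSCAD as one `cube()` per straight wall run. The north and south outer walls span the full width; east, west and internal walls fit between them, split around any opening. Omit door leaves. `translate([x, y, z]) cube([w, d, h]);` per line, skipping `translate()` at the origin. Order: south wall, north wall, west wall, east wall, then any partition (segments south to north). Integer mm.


cube([5750, 150, 3000]);
translate([0, 2850, 0]) cube([5750, 150, 3000]);
translate([0, 150, 0]) cube([150, 2700, 3000]);
translate([5600, 150, 0]) cube([150, 2700, 3000]);
translate([2000, 150, 0]) cube([150, 250, 3000]);
translate([2000, 1150, 0]) cube([150, 1700, 3000]);


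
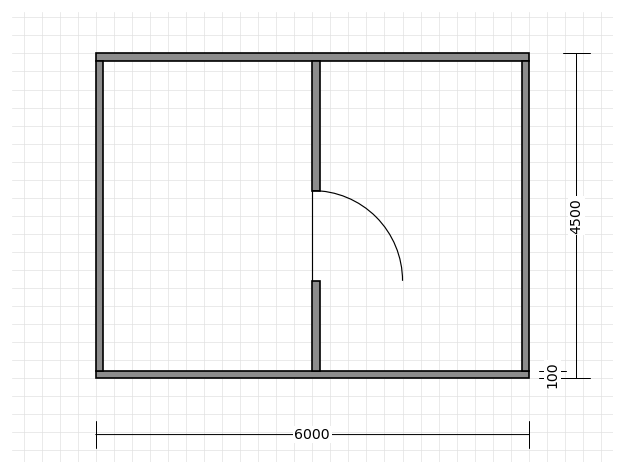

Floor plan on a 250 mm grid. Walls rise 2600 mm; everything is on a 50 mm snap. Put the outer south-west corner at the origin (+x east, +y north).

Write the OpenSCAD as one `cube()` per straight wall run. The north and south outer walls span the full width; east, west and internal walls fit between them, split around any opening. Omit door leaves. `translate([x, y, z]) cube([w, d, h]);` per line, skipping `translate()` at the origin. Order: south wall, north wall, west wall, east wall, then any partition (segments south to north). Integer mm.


cube([6000, 100, 2600]);
translate([0, 4400, 0]) cube([6000, 100, 2600]);
translate([0, 100, 0]) cube([100, 4300, 2600]);
translate([5900, 100, 0]) cube([100, 4300, 2600]);
translate([3000, 100, 0]) cube([100, 1250, 2600]);
translate([3000, 2600, 0]) cube([100, 1800, 2600]);


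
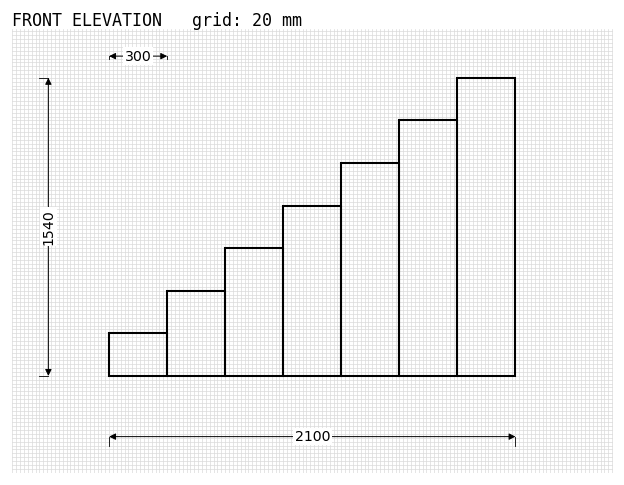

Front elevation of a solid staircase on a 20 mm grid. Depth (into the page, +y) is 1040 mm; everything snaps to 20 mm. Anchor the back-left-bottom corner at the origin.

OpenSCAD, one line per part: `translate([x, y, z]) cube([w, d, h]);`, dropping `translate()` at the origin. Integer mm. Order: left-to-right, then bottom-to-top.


cube([300, 1040, 220]);
translate([300, 0, 0]) cube([300, 1040, 440]);
translate([600, 0, 0]) cube([300, 1040, 660]);
translate([900, 0, 0]) cube([300, 1040, 880]);
translate([1200, 0, 0]) cube([300, 1040, 1100]);
translate([1500, 0, 0]) cube([300, 1040, 1320]);
translate([1800, 0, 0]) cube([300, 1040, 1540]);


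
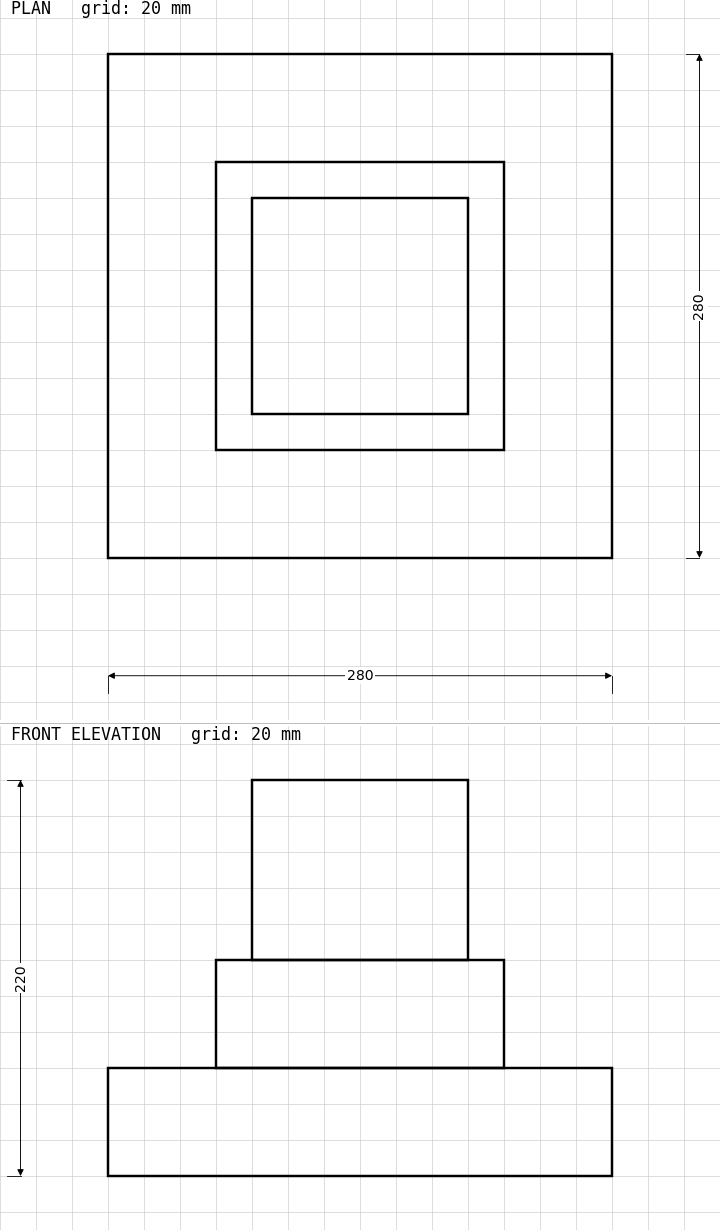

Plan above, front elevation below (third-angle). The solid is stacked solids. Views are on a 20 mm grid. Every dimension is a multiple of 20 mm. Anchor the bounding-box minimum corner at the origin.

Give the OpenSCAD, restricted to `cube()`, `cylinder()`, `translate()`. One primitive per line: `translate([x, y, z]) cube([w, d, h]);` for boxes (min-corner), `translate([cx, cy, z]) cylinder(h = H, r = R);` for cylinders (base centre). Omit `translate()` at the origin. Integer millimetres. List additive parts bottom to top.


cube([280, 280, 60]);
translate([60, 60, 60]) cube([160, 160, 60]);
translate([80, 80, 120]) cube([120, 120, 100]);
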